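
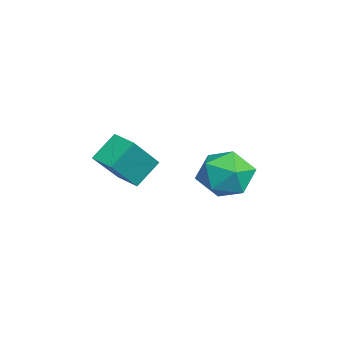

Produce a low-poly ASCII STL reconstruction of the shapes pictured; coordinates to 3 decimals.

solid 
facet normal -0.416 0.601 0.682
outer loop
vertex -1.565 -1.221 -0.938
vertex -0.851 -0.591 -1.058
vertex -2.585 -0.333 -2.342
endloop
endfacet
facet normal -0.744 -0.656 0.125
outer loop
vertex -2.049 -1.109 -3.222
vertex -1.565 -1.221 -0.938
vertex -2.585 -0.333 -2.342
endloop
endfacet
facet normal -0.416 0.601 0.682
outer loop
vertex -2.585 -0.333 -2.342
vertex -0.851 -0.591 -1.058
vertex -1.871 0.297 -2.462
endloop
endfacet
facet normal -0.523 0.456 -0.720
outer loop
vertex -1.871 0.297 -2.462
vertex -2.049 -1.109 -3.222
vertex -2.585 -0.333 -2.342
endloop
endfacet
facet normal 0.523 -0.456 0.720
outer loop
vertex -1.565 -1.221 -0.938
vertex -0.315 -1.367 -1.938
vertex -0.851 -0.591 -1.058
endloop
endfacet
facet normal -0.744 -0.656 0.125
outer loop
vertex -1.029 -1.997 -1.818
vertex -1.565 -1.221 -0.938
vertex -2.049 -1.109 -3.222
endloop
endfacet
facet normal 0.523 -0.456 0.720
outer loop
vertex -1.029 -1.997 -1.818
vertex -0.315 -1.367 -1.938
vertex -1.565 -1.221 -0.938
endloop
endfacet
facet normal 0.744 0.656 -0.125
outer loop
vertex -0.851 -0.591 -1.058
vertex -0.315 -1.367 -1.938
vertex -1.871 0.297 -2.462
endloop
endfacet
facet normal -0.523 0.456 -0.720
outer loop
vertex -1.335 -0.479 -3.342
vertex -2.049 -1.109 -3.222
vertex -1.871 0.297 -2.462
endloop
endfacet
facet normal 0.744 0.656 -0.125
outer loop
vertex -1.871 0.297 -2.462
vertex -0.315 -1.367 -1.938
vertex -1.335 -0.479 -3.342
endloop
endfacet
facet normal 0.416 -0.601 -0.682
outer loop
vertex -1.335 -0.479 -3.342
vertex -1.029 -1.997 -1.818
vertex -2.049 -1.109 -3.222
endloop
endfacet
facet normal 0.416 -0.601 -0.682
outer loop
vertex -0.315 -1.367 -1.938
vertex -1.029 -1.997 -1.818
vertex -1.335 -0.479 -3.342
endloop
endfacet
facet normal -0.856 0.388 -0.342
outer loop
vertex -4.201 3.478 -4.695
vertex -4.749 2.459 -4.48
vertex -4.705 3.29 -3.648
endloop
endfacet
facet normal -0.444 0.894 -0.053
outer loop
vertex -4.201 3.478 -4.695
vertex -4.705 3.29 -3.648
vertex -3.65 3.81 -3.709
endloop
endfacet
facet normal 0.178 0.898 -0.402
outer loop
vertex -4.201 3.478 -4.695
vertex -3.65 3.81 -3.709
vertex -3.042 3.3 -4.579
endloop
endfacet
facet normal 0.151 0.394 -0.906
outer loop
vertex -4.201 3.478 -4.695
vertex -3.042 3.3 -4.579
vertex -3.722 2.464 -5.056
endloop
endfacet
facet normal -0.488 0.079 -0.869
outer loop
vertex -4.201 3.478 -4.695
vertex -3.722 2.464 -5.056
vertex -4.749 2.459 -4.48
endloop
endfacet
facet normal -0.316 0.714 0.625
outer loop
vertex -3.65 3.81 -3.709
vertex -4.705 3.29 -3.648
vertex -3.858 2.996 -2.884
endloop
endfacet
facet normal -0.982 -0.105 0.157
outer loop
vertex -4.705 3.29 -3.648
vertex -4.749 2.459 -4.48
vertex -4.538 2.16 -3.361
endloop
endfacet
facet normal -0.387 -0.606 -0.695
outer loop
vertex -4.749 2.459 -4.48
vertex -3.722 2.464 -5.056
vertex -3.93 1.65 -4.231
endloop
endfacet
facet normal 0.648 -0.096 -0.755
outer loop
vertex -3.722 2.464 -5.056
vertex -3.042 3.3 -4.579
vertex -2.875 2.17 -4.292
endloop
endfacet
facet normal 0.692 0.719 0.062
outer loop
vertex -3.042 3.3 -4.579
vertex -3.65 3.81 -3.709
vertex -2.831 3.001 -3.46
endloop
endfacet
facet normal -0.151 -0.394 0.906
outer loop
vertex -3.379 1.982 -3.245
vertex -3.858 2.996 -2.884
vertex -4.538 2.16 -3.361
endloop
endfacet
facet normal -0.178 -0.898 0.402
outer loop
vertex -3.379 1.982 -3.245
vertex -4.538 2.16 -3.361
vertex -3.93 1.65 -4.231
endloop
endfacet
facet normal 0.444 -0.894 0.053
outer loop
vertex -3.379 1.982 -3.245
vertex -3.93 1.65 -4.231
vertex -2.875 2.17 -4.292
endloop
endfacet
facet normal 0.856 -0.388 0.342
outer loop
vertex -3.379 1.982 -3.245
vertex -2.875 2.17 -4.292
vertex -2.831 3.001 -3.46
endloop
endfacet
facet normal 0.488 -0.079 0.869
outer loop
vertex -3.379 1.982 -3.245
vertex -2.831 3.001 -3.46
vertex -3.858 2.996 -2.884
endloop
endfacet
facet normal -0.648 0.096 0.755
outer loop
vertex -4.538 2.16 -3.361
vertex -3.858 2.996 -2.884
vertex -4.705 3.29 -3.648
endloop
endfacet
facet normal -0.692 -0.719 -0.062
outer loop
vertex -3.93 1.65 -4.231
vertex -4.538 2.16 -3.361
vertex -4.749 2.459 -4.48
endloop
endfacet
facet normal 0.316 -0.714 -0.625
outer loop
vertex -2.875 2.17 -4.292
vertex -3.93 1.65 -4.231
vertex -3.722 2.464 -5.056
endloop
endfacet
facet normal 0.982 0.105 -0.157
outer loop
vertex -2.831 3.001 -3.46
vertex -2.875 2.17 -4.292
vertex -3.042 3.3 -4.579
endloop
endfacet
facet normal 0.387 0.606 0.695
outer loop
vertex -3.858 2.996 -2.884
vertex -2.831 3.001 -3.46
vertex -3.65 3.81 -3.709
endloop
endfacet

endsolid


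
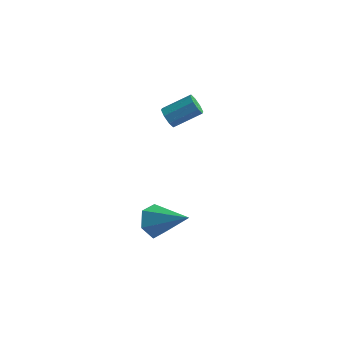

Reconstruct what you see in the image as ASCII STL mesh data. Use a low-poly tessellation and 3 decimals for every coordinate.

solid 
facet normal -0.818 0.156 -0.554
outer loop
vertex -1.622 -3.244 -2.717
vertex -2.143 -3.351 -1.978
vertex -1.834 -2.525 -2.201
endloop
endfacet
facet normal 0.775 0.503 -0.383
outer loop
vertex -1.622 -3.244 -2.717
vertex -1.834 -2.525 -2.201
vertex -0.377 -3.689 -0.782
endloop
endfacet
facet normal -0.817 0.156 -0.555
outer loop
vertex -1.834 -2.525 -2.201
vertex -2.143 -3.351 -1.978
vertex -2.355 -2.631 -1.463
endloop
endfacet
facet normal 0.339 0.868 0.364
outer loop
vertex -1.834 -2.525 -2.201
vertex -2.355 -2.631 -1.463
vertex -0.377 -3.689 -0.782
endloop
endfacet
facet normal -0.817 0.156 -0.554
outer loop
vertex -2.355 -2.631 -1.463
vertex -2.143 -3.351 -1.978
vertex -2.664 -3.458 -1.24
endloop
endfacet
facet normal -0.156 0.311 0.937
outer loop
vertex -2.355 -2.631 -1.463
vertex -2.664 -3.458 -1.24
vertex -0.377 -3.689 -0.782
endloop
endfacet
facet normal -0.817 0.156 -0.554
outer loop
vertex -2.664 -3.458 -1.24
vertex -2.143 -3.351 -1.978
vertex -2.452 -4.177 -1.755
endloop
endfacet
facet normal -0.214 -0.610 0.763
outer loop
vertex -2.664 -3.458 -1.24
vertex -2.452 -4.177 -1.755
vertex -0.377 -3.689 -0.782
endloop
endfacet
facet normal -0.818 0.157 -0.553
outer loop
vertex -2.452 -4.177 -1.755
vertex -2.143 -3.351 -1.978
vertex -1.932 -4.07 -2.494
endloop
endfacet
facet normal 0.222 -0.975 0.015
outer loop
vertex -2.452 -4.177 -1.755
vertex -1.932 -4.07 -2.494
vertex -0.377 -3.689 -0.782
endloop
endfacet
facet normal -0.818 0.157 -0.554
outer loop
vertex -1.932 -4.07 -2.494
vertex -2.143 -3.351 -1.978
vertex -1.622 -3.244 -2.717
endloop
endfacet
facet normal 0.716 -0.419 -0.557
outer loop
vertex -1.932 -4.07 -2.494
vertex -1.622 -3.244 -2.717
vertex -0.377 -3.689 -0.782
endloop
endfacet
facet normal -0.752 -0.463 -0.470
outer loop
vertex -1.916 -1.087 3.1
vertex -2.218 -1.1 3.596
vertex -2.171 -0.728 3.154
endloop
endfacet
facet normal 0.324 0.361 -0.874
outer loop
vertex -1.916 -1.087 3.1
vertex -2.171 -0.728 3.154
vertex -0.781 -0.388 3.809
endloop
endfacet
facet normal 0.325 0.359 -0.875
outer loop
vertex -0.781 -0.388 3.809
vertex -2.171 -0.728 3.154
vertex -1.036 -0.028 3.862
endloop
endfacet
facet normal 0.752 0.464 0.469
outer loop
vertex -0.781 -0.388 3.809
vertex -1.036 -0.028 3.862
vertex -1.082 -0.4 4.304
endloop
endfacet
facet normal -0.752 -0.463 -0.469
outer loop
vertex -2.171 -0.728 3.154
vertex -2.218 -1.1 3.596
vertex -2.453 -0.586 3.466
endloop
endfacet
facet normal -0.176 0.826 -0.535
outer loop
vertex -2.171 -0.728 3.154
vertex -2.453 -0.586 3.466
vertex -1.036 -0.028 3.862
endloop
endfacet
facet normal -0.176 0.826 -0.535
outer loop
vertex -1.036 -0.028 3.862
vertex -2.453 -0.586 3.466
vertex -1.318 0.114 4.174
endloop
endfacet
facet normal 0.752 0.464 0.469
outer loop
vertex -1.036 -0.028 3.862
vertex -1.318 0.114 4.174
vertex -1.082 -0.4 4.304
endloop
endfacet
facet normal -0.752 -0.463 -0.469
outer loop
vertex -2.453 -0.586 3.466
vertex -2.218 -1.1 3.596
vertex -2.597 -0.745 3.854
endloop
endfacet
facet normal -0.574 0.810 0.119
outer loop
vertex -2.453 -0.586 3.466
vertex -2.597 -0.745 3.854
vertex -1.318 0.114 4.174
endloop
endfacet
facet normal -0.574 0.810 0.121
outer loop
vertex -1.318 0.114 4.174
vertex -2.597 -0.745 3.854
vertex -1.462 -0.046 4.563
endloop
endfacet
facet normal 0.752 0.464 0.469
outer loop
vertex -1.318 0.114 4.174
vertex -1.462 -0.046 4.563
vertex -1.082 -0.4 4.304
endloop
endfacet
facet normal -0.752 -0.463 -0.469
outer loop
vertex -2.597 -0.745 3.854
vertex -2.218 -1.1 3.596
vertex -2.519 -1.112 4.091
endloop
endfacet
facet normal -0.636 0.319 0.703
outer loop
vertex -2.597 -0.745 3.854
vertex -2.519 -1.112 4.091
vertex -1.462 -0.046 4.563
endloop
endfacet
facet normal -0.636 0.319 0.703
outer loop
vertex -1.462 -0.046 4.563
vertex -2.519 -1.112 4.091
vertex -1.384 -0.413 4.8
endloop
endfacet
facet normal 0.752 0.463 0.470
outer loop
vertex -1.462 -0.046 4.563
vertex -1.384 -0.413 4.8
vertex -1.082 -0.4 4.304
endloop
endfacet
facet normal -0.752 -0.464 -0.469
outer loop
vertex -2.519 -1.112 4.091
vertex -2.218 -1.1 3.596
vertex -2.264 -1.472 4.038
endloop
endfacet
facet normal -0.325 -0.359 0.875
outer loop
vertex -2.519 -1.112 4.091
vertex -2.264 -1.472 4.038
vertex -1.384 -0.413 4.8
endloop
endfacet
facet normal -0.323 -0.361 0.875
outer loop
vertex -1.384 -0.413 4.8
vertex -2.264 -1.472 4.038
vertex -1.129 -0.772 4.746
endloop
endfacet
facet normal 0.752 0.463 0.470
outer loop
vertex -1.384 -0.413 4.8
vertex -1.129 -0.772 4.746
vertex -1.082 -0.4 4.304
endloop
endfacet
facet normal -0.752 -0.464 -0.469
outer loop
vertex -2.264 -1.472 4.038
vertex -2.218 -1.1 3.596
vertex -1.982 -1.614 3.726
endloop
endfacet
facet normal 0.176 -0.826 0.535
outer loop
vertex -2.264 -1.472 4.038
vertex -1.982 -1.614 3.726
vertex -1.129 -0.772 4.746
endloop
endfacet
facet normal 0.176 -0.826 0.535
outer loop
vertex -1.129 -0.772 4.746
vertex -1.982 -1.614 3.726
vertex -0.847 -0.914 4.434
endloop
endfacet
facet normal 0.752 0.463 0.469
outer loop
vertex -1.129 -0.772 4.746
vertex -0.847 -0.914 4.434
vertex -1.082 -0.4 4.304
endloop
endfacet
facet normal -0.752 -0.464 -0.469
outer loop
vertex -1.982 -1.614 3.726
vertex -2.218 -1.1 3.596
vertex -1.838 -1.454 3.337
endloop
endfacet
facet normal 0.574 -0.810 -0.120
outer loop
vertex -1.982 -1.614 3.726
vertex -1.838 -1.454 3.337
vertex -0.847 -0.914 4.434
endloop
endfacet
facet normal 0.574 -0.810 -0.119
outer loop
vertex -0.847 -0.914 4.434
vertex -1.838 -1.454 3.337
vertex -0.703 -0.755 4.046
endloop
endfacet
facet normal 0.752 0.463 0.469
outer loop
vertex -0.847 -0.914 4.434
vertex -0.703 -0.755 4.046
vertex -1.082 -0.4 4.304
endloop
endfacet
facet normal -0.752 -0.463 -0.470
outer loop
vertex -1.838 -1.454 3.337
vertex -2.218 -1.1 3.596
vertex -1.916 -1.087 3.1
endloop
endfacet
facet normal 0.636 -0.319 -0.703
outer loop
vertex -1.838 -1.454 3.337
vertex -1.916 -1.087 3.1
vertex -0.703 -0.755 4.046
endloop
endfacet
facet normal 0.636 -0.319 -0.703
outer loop
vertex -0.703 -0.755 4.046
vertex -1.916 -1.087 3.1
vertex -0.781 -0.388 3.809
endloop
endfacet
facet normal 0.752 0.463 0.469
outer loop
vertex -0.703 -0.755 4.046
vertex -0.781 -0.388 3.809
vertex -1.082 -0.4 4.304
endloop
endfacet

endsolid


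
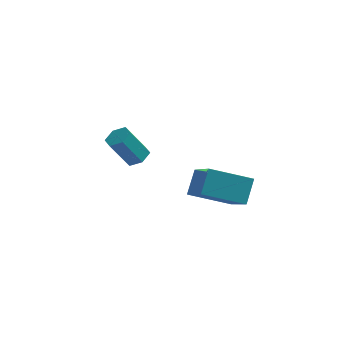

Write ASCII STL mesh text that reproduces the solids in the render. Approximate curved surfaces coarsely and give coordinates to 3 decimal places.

solid 
facet normal 0.491 0.162 -0.856
outer loop
vertex -1.881 0.677 -2.892
vertex -2.342 0.689 -3.154
vertex -2.139 1.136 -2.953
endloop
endfacet
facet normal 0.723 0.473 0.504
outer loop
vertex -1.881 0.677 -2.892
vertex -2.139 1.136 -2.953
vertex -2.538 0.459 -1.745
endloop
endfacet
facet normal 0.723 0.473 0.504
outer loop
vertex -2.538 0.459 -1.745
vertex -2.139 1.136 -2.953
vertex -2.796 0.917 -1.805
endloop
endfacet
facet normal -0.490 -0.164 0.856
outer loop
vertex -2.538 0.459 -1.745
vertex -2.796 0.917 -1.805
vertex -2.998 0.471 -2.006
endloop
endfacet
facet normal 0.489 0.163 -0.857
outer loop
vertex -2.139 1.136 -2.953
vertex -2.342 0.689 -3.154
vertex -2.6 1.148 -3.214
endloop
endfacet
facet normal -0.061 0.986 0.153
outer loop
vertex -2.139 1.136 -2.953
vertex -2.6 1.148 -3.214
vertex -2.796 0.917 -1.805
endloop
endfacet
facet normal -0.061 0.986 0.153
outer loop
vertex -2.796 0.917 -1.805
vertex -2.6 1.148 -3.214
vertex -3.257 0.929 -2.067
endloop
endfacet
facet normal -0.491 -0.163 0.856
outer loop
vertex -2.796 0.917 -1.805
vertex -3.257 0.929 -2.067
vertex -2.998 0.471 -2.006
endloop
endfacet
facet normal 0.490 0.164 -0.856
outer loop
vertex -2.6 1.148 -3.214
vertex -2.342 0.689 -3.154
vertex -2.802 0.701 -3.415
endloop
endfacet
facet normal -0.784 0.512 -0.351
outer loop
vertex -2.6 1.148 -3.214
vertex -2.802 0.701 -3.415
vertex -3.257 0.929 -2.067
endloop
endfacet
facet normal -0.783 0.513 -0.351
outer loop
vertex -3.257 0.929 -2.067
vertex -2.802 0.701 -3.415
vertex -3.459 0.483 -2.268
endloop
endfacet
facet normal -0.491 -0.163 0.856
outer loop
vertex -3.257 0.929 -2.067
vertex -3.459 0.483 -2.268
vertex -2.998 0.471 -2.006
endloop
endfacet
facet normal 0.490 0.164 -0.856
outer loop
vertex -2.802 0.701 -3.415
vertex -2.342 0.689 -3.154
vertex -2.544 0.243 -3.355
endloop
endfacet
facet normal -0.723 -0.473 -0.504
outer loop
vertex -2.802 0.701 -3.415
vertex -2.544 0.243 -3.355
vertex -3.459 0.483 -2.268
endloop
endfacet
facet normal -0.723 -0.473 -0.504
outer loop
vertex -3.459 0.483 -2.268
vertex -2.544 0.243 -3.355
vertex -3.201 0.024 -2.207
endloop
endfacet
facet normal -0.491 -0.162 0.856
outer loop
vertex -3.459 0.483 -2.268
vertex -3.201 0.024 -2.207
vertex -2.998 0.471 -2.006
endloop
endfacet
facet normal 0.491 0.163 -0.856
outer loop
vertex -2.544 0.243 -3.355
vertex -2.342 0.689 -3.154
vertex -2.083 0.231 -3.093
endloop
endfacet
facet normal 0.061 -0.986 -0.153
outer loop
vertex -2.544 0.243 -3.355
vertex -2.083 0.231 -3.093
vertex -3.201 0.024 -2.207
endloop
endfacet
facet normal 0.061 -0.986 -0.153
outer loop
vertex -3.201 0.024 -2.207
vertex -2.083 0.231 -3.093
vertex -2.74 0.012 -1.946
endloop
endfacet
facet normal -0.489 -0.163 0.857
outer loop
vertex -3.201 0.024 -2.207
vertex -2.74 0.012 -1.946
vertex -2.998 0.471 -2.006
endloop
endfacet
facet normal 0.491 0.163 -0.856
outer loop
vertex -2.083 0.231 -3.093
vertex -2.342 0.689 -3.154
vertex -1.881 0.677 -2.892
endloop
endfacet
facet normal 0.783 -0.513 0.351
outer loop
vertex -2.083 0.231 -3.093
vertex -1.881 0.677 -2.892
vertex -2.74 0.012 -1.946
endloop
endfacet
facet normal 0.784 -0.512 0.352
outer loop
vertex -2.74 0.012 -1.946
vertex -1.881 0.677 -2.892
vertex -2.538 0.459 -1.745
endloop
endfacet
facet normal -0.490 -0.164 0.856
outer loop
vertex -2.74 0.012 -1.946
vertex -2.538 0.459 -1.745
vertex -2.998 0.471 -2.006
endloop
endfacet
facet normal -0.937 -0.138 0.319
outer loop
vertex 0.609 -4.072 -1.114
vertex 0.761 -3.368 -0.363
vertex -0.083 -2.488 -2.459
endloop
endfacet
facet normal -0.146 -0.677 -0.722
outer loop
vertex 1.379 -2.272 -2.957
vertex 0.609 -4.072 -1.114
vertex -0.083 -2.488 -2.459
endloop
endfacet
facet normal -0.937 -0.139 0.319
outer loop
vertex -0.083 -2.488 -2.459
vertex 0.761 -3.368 -0.363
vertex 0.068 -1.785 -1.708
endloop
endfacet
facet normal -0.316 0.724 -0.614
outer loop
vertex 0.068 -1.785 -1.708
vertex 1.379 -2.272 -2.957
vertex -0.083 -2.488 -2.459
endloop
endfacet
facet normal 0.316 -0.723 0.614
outer loop
vertex 0.609 -4.072 -1.114
vertex 2.223 -3.152 -0.861
vertex 0.761 -3.368 -0.363
endloop
endfacet
facet normal -0.145 -0.677 -0.722
outer loop
vertex 2.072 -3.855 -1.612
vertex 0.609 -4.072 -1.114
vertex 1.379 -2.272 -2.957
endloop
endfacet
facet normal 0.316 -0.723 0.614
outer loop
vertex 2.072 -3.855 -1.612
vertex 2.223 -3.152 -0.861
vertex 0.609 -4.072 -1.114
endloop
endfacet
facet normal 0.146 0.677 0.722
outer loop
vertex 0.761 -3.368 -0.363
vertex 2.223 -3.152 -0.861
vertex 0.068 -1.785 -1.708
endloop
endfacet
facet normal -0.316 0.723 -0.614
outer loop
vertex 1.531 -1.568 -2.206
vertex 1.379 -2.272 -2.957
vertex 0.068 -1.785 -1.708
endloop
endfacet
facet normal 0.145 0.677 0.722
outer loop
vertex 0.068 -1.785 -1.708
vertex 2.223 -3.152 -0.861
vertex 1.531 -1.568 -2.206
endloop
endfacet
facet normal 0.937 0.139 -0.320
outer loop
vertex 1.531 -1.568 -2.206
vertex 2.072 -3.855 -1.612
vertex 1.379 -2.272 -2.957
endloop
endfacet
facet normal 0.938 0.139 -0.319
outer loop
vertex 2.223 -3.152 -0.861
vertex 2.072 -3.855 -1.612
vertex 1.531 -1.568 -2.206
endloop
endfacet

endsolid


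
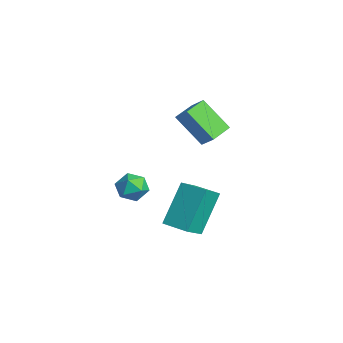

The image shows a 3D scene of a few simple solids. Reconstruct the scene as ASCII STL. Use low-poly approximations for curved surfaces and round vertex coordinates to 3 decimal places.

solid 
facet normal -0.519 0.840 0.157
outer loop
vertex 2.127 4.095 3.276
vertex 2.973 4.845 2.061
vertex 1.557 3.846 2.726
endloop
endfacet
facet normal -0.509 -0.452 0.732
outer loop
vertex 2.107 2.955 2.559
vertex 2.127 4.095 3.276
vertex 1.557 3.846 2.726
endloop
endfacet
facet normal -0.519 0.840 0.157
outer loop
vertex 1.557 3.846 2.726
vertex 2.973 4.845 2.061
vertex 2.404 4.596 1.511
endloop
endfacet
facet normal -0.686 -0.299 -0.663
outer loop
vertex 2.404 4.596 1.511
vertex 2.107 2.955 2.559
vertex 1.557 3.846 2.726
endloop
endfacet
facet normal 0.686 0.299 0.663
outer loop
vertex 2.127 4.095 3.276
vertex 3.523 3.954 1.894
vertex 2.973 4.845 2.061
endloop
endfacet
facet normal -0.510 -0.452 0.732
outer loop
vertex 2.676 3.204 3.109
vertex 2.127 4.095 3.276
vertex 2.107 2.955 2.559
endloop
endfacet
facet normal 0.686 0.299 0.663
outer loop
vertex 2.676 3.204 3.109
vertex 3.523 3.954 1.894
vertex 2.127 4.095 3.276
endloop
endfacet
facet normal 0.510 0.452 -0.732
outer loop
vertex 2.973 4.845 2.061
vertex 3.523 3.954 1.894
vertex 2.404 4.596 1.511
endloop
endfacet
facet normal -0.687 -0.299 -0.663
outer loop
vertex 2.953 3.705 1.344
vertex 2.107 2.955 2.559
vertex 2.404 4.596 1.511
endloop
endfacet
facet normal 0.510 0.451 -0.733
outer loop
vertex 2.404 4.596 1.511
vertex 3.523 3.954 1.894
vertex 2.953 3.705 1.344
endloop
endfacet
facet normal 0.519 -0.840 -0.157
outer loop
vertex 2.953 3.705 1.344
vertex 2.676 3.204 3.109
vertex 2.107 2.955 2.559
endloop
endfacet
facet normal 0.519 -0.840 -0.157
outer loop
vertex 3.523 3.954 1.894
vertex 2.676 3.204 3.109
vertex 2.953 3.705 1.344
endloop
endfacet
facet normal -0.825 0.370 -0.427
outer loop
vertex 1.191 1.671 -2.024
vertex 0.775 1.264 -1.573
vertex 0.977 1.943 -1.375
endloop
endfacet
facet normal -0.291 0.844 -0.450
outer loop
vertex 1.191 1.671 -2.024
vertex 0.977 1.943 -1.375
vertex 1.665 2.054 -1.612
endloop
endfacet
facet normal 0.253 0.546 -0.799
outer loop
vertex 1.191 1.671 -2.024
vertex 1.665 2.054 -1.612
vertex 1.888 1.444 -1.958
endloop
endfacet
facet normal 0.057 -0.114 -0.992
outer loop
vertex 1.191 1.671 -2.024
vertex 1.888 1.444 -1.958
vertex 1.338 0.955 -1.933
endloop
endfacet
facet normal -0.609 -0.222 -0.762
outer loop
vertex 1.191 1.671 -2.024
vertex 1.338 0.955 -1.933
vertex 0.775 1.264 -1.573
endloop
endfacet
facet normal -0.081 0.972 0.219
outer loop
vertex 1.665 2.054 -1.612
vertex 0.977 1.943 -1.375
vertex 1.542 1.885 -0.907
endloop
endfacet
facet normal -0.944 0.206 0.257
outer loop
vertex 0.977 1.943 -1.375
vertex 0.775 1.264 -1.573
vertex 0.992 1.396 -0.882
endloop
endfacet
facet normal -0.595 -0.752 -0.284
outer loop
vertex 0.775 1.264 -1.573
vertex 1.338 0.955 -1.933
vertex 1.215 0.786 -1.228
endloop
endfacet
facet normal 0.484 -0.578 -0.656
outer loop
vertex 1.338 0.955 -1.933
vertex 1.888 1.444 -1.958
vertex 1.903 0.897 -1.465
endloop
endfacet
facet normal 0.801 0.489 -0.345
outer loop
vertex 1.888 1.444 -1.958
vertex 1.665 2.054 -1.612
vertex 2.105 1.576 -1.267
endloop
endfacet
facet normal -0.057 0.114 0.992
outer loop
vertex 1.689 1.169 -0.816
vertex 1.542 1.885 -0.907
vertex 0.992 1.396 -0.882
endloop
endfacet
facet normal -0.253 -0.546 0.799
outer loop
vertex 1.689 1.169 -0.816
vertex 0.992 1.396 -0.882
vertex 1.215 0.786 -1.228
endloop
endfacet
facet normal 0.291 -0.844 0.450
outer loop
vertex 1.689 1.169 -0.816
vertex 1.215 0.786 -1.228
vertex 1.903 0.897 -1.465
endloop
endfacet
facet normal 0.825 -0.370 0.427
outer loop
vertex 1.689 1.169 -0.816
vertex 1.903 0.897 -1.465
vertex 2.105 1.576 -1.267
endloop
endfacet
facet normal 0.609 0.222 0.762
outer loop
vertex 1.689 1.169 -0.816
vertex 2.105 1.576 -1.267
vertex 1.542 1.885 -0.907
endloop
endfacet
facet normal -0.484 0.578 0.656
outer loop
vertex 0.992 1.396 -0.882
vertex 1.542 1.885 -0.907
vertex 0.977 1.943 -1.375
endloop
endfacet
facet normal -0.801 -0.489 0.345
outer loop
vertex 1.215 0.786 -1.228
vertex 0.992 1.396 -0.882
vertex 0.775 1.264 -1.573
endloop
endfacet
facet normal 0.081 -0.972 -0.219
outer loop
vertex 1.903 0.897 -1.465
vertex 1.215 0.786 -1.228
vertex 1.338 0.955 -1.933
endloop
endfacet
facet normal 0.944 -0.206 -0.257
outer loop
vertex 2.105 1.576 -1.267
vertex 1.903 0.897 -1.465
vertex 1.888 1.444 -1.958
endloop
endfacet
facet normal 0.595 0.752 0.284
outer loop
vertex 1.542 1.885 -0.907
vertex 2.105 1.576 -1.267
vertex 1.665 2.054 -1.612
endloop
endfacet
facet normal -0.462 0.671 -0.580
outer loop
vertex 2.194 3.766 -1.435
vertex 3.141 4.401 -1.455
vertex 2.835 2.757 -3.112
endloop
endfacet
facet normal -0.830 -0.557 0.018
outer loop
vertex 3.399 1.939 -2.405
vertex 2.194 3.766 -1.435
vertex 2.835 2.757 -3.112
endloop
endfacet
facet normal -0.463 0.671 -0.580
outer loop
vertex 2.835 2.757 -3.112
vertex 3.141 4.401 -1.455
vertex 3.782 3.392 -3.133
endloop
endfacet
facet normal 0.310 -0.490 -0.815
outer loop
vertex 3.782 3.392 -3.133
vertex 3.399 1.939 -2.405
vertex 2.835 2.757 -3.112
endloop
endfacet
facet normal -0.311 0.490 0.815
outer loop
vertex 2.194 3.766 -1.435
vertex 3.705 3.583 -0.748
vertex 3.141 4.401 -1.455
endloop
endfacet
facet normal -0.830 -0.557 0.018
outer loop
vertex 2.758 2.948 -0.727
vertex 2.194 3.766 -1.435
vertex 3.399 1.939 -2.405
endloop
endfacet
facet normal -0.311 0.490 0.814
outer loop
vertex 2.758 2.948 -0.727
vertex 3.705 3.583 -0.748
vertex 2.194 3.766 -1.435
endloop
endfacet
facet normal 0.830 0.557 -0.018
outer loop
vertex 3.141 4.401 -1.455
vertex 3.705 3.583 -0.748
vertex 3.782 3.392 -3.133
endloop
endfacet
facet normal 0.311 -0.490 -0.814
outer loop
vertex 4.346 2.574 -2.425
vertex 3.399 1.939 -2.405
vertex 3.782 3.392 -3.133
endloop
endfacet
facet normal 0.830 0.557 -0.018
outer loop
vertex 3.782 3.392 -3.133
vertex 3.705 3.583 -0.748
vertex 4.346 2.574 -2.425
endloop
endfacet
facet normal 0.462 -0.671 0.580
outer loop
vertex 4.346 2.574 -2.425
vertex 2.758 2.948 -0.727
vertex 3.399 1.939 -2.405
endloop
endfacet
facet normal 0.462 -0.670 0.580
outer loop
vertex 3.705 3.583 -0.748
vertex 2.758 2.948 -0.727
vertex 4.346 2.574 -2.425
endloop
endfacet

endsolid


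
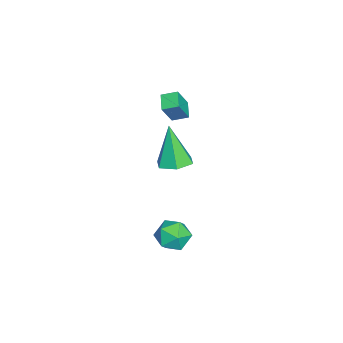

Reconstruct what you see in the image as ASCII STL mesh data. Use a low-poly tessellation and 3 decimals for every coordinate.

solid 
facet normal 0.232 0.170 -0.958
outer loop
vertex 4.169 2.622 2.254
vertex 3.353 2.395 2.016
vertex 3.537 3.233 2.209
endloop
endfacet
facet normal 0.543 0.604 0.583
outer loop
vertex 4.169 2.622 2.254
vertex 3.537 3.233 2.209
vertex 2.847 2.025 4.104
endloop
endfacet
facet normal 0.232 0.170 -0.958
outer loop
vertex 3.537 3.233 2.209
vertex 3.353 2.395 2.016
vertex 2.721 3.006 1.971
endloop
endfacet
facet normal -0.353 0.842 0.408
outer loop
vertex 3.537 3.233 2.209
vertex 2.721 3.006 1.971
vertex 2.847 2.025 4.104
endloop
endfacet
facet normal 0.232 0.169 -0.958
outer loop
vertex 2.721 3.006 1.971
vertex 3.353 2.395 2.016
vertex 2.537 2.167 1.778
endloop
endfacet
facet normal -0.973 0.181 0.141
outer loop
vertex 2.721 3.006 1.971
vertex 2.537 2.167 1.778
vertex 2.847 2.025 4.104
endloop
endfacet
facet normal 0.232 0.169 -0.958
outer loop
vertex 2.537 2.167 1.778
vertex 3.353 2.395 2.016
vertex 3.169 1.556 1.823
endloop
endfacet
facet normal -0.696 -0.716 0.049
outer loop
vertex 2.537 2.167 1.778
vertex 3.169 1.556 1.823
vertex 2.847 2.025 4.104
endloop
endfacet
facet normal 0.232 0.169 -0.958
outer loop
vertex 3.169 1.556 1.823
vertex 3.353 2.395 2.016
vertex 3.985 1.784 2.061
endloop
endfacet
facet normal 0.201 -0.954 0.224
outer loop
vertex 3.169 1.556 1.823
vertex 3.985 1.784 2.061
vertex 2.847 2.025 4.104
endloop
endfacet
facet normal 0.232 0.170 -0.958
outer loop
vertex 3.985 1.784 2.061
vertex 3.353 2.395 2.016
vertex 4.169 2.622 2.254
endloop
endfacet
facet normal 0.820 -0.293 0.491
outer loop
vertex 3.985 1.784 2.061
vertex 4.169 2.622 2.254
vertex 2.847 2.025 4.104
endloop
endfacet
facet normal -0.895 -0.210 0.393
outer loop
vertex -0.711 1.001 3.409
vertex -0.774 1.791 3.688
vertex -1.317 1.37 2.226
endloop
endfacet
facet normal 0.074 -0.941 -0.331
outer loop
vertex -0.466 1.569 1.852
vertex -0.711 1.001 3.409
vertex -1.317 1.37 2.226
endloop
endfacet
facet normal -0.895 -0.210 0.393
outer loop
vertex -1.317 1.37 2.226
vertex -0.774 1.791 3.688
vertex -1.38 2.16 2.504
endloop
endfacet
facet normal -0.439 0.267 -0.858
outer loop
vertex -1.38 2.16 2.504
vertex -0.466 1.569 1.852
vertex -1.317 1.37 2.226
endloop
endfacet
facet normal 0.439 -0.268 0.857
outer loop
vertex -0.711 1.001 3.409
vertex 0.077 1.99 3.314
vertex -0.774 1.791 3.688
endloop
endfacet
facet normal 0.075 -0.941 -0.331
outer loop
vertex 0.14 1.2 3.036
vertex -0.711 1.001 3.409
vertex -0.466 1.569 1.852
endloop
endfacet
facet normal 0.439 -0.267 0.858
outer loop
vertex 0.14 1.2 3.036
vertex 0.077 1.99 3.314
vertex -0.711 1.001 3.409
endloop
endfacet
facet normal -0.074 0.941 0.331
outer loop
vertex -0.774 1.791 3.688
vertex 0.077 1.99 3.314
vertex -1.38 2.16 2.504
endloop
endfacet
facet normal -0.439 0.268 -0.858
outer loop
vertex -0.529 2.359 2.131
vertex -0.466 1.569 1.852
vertex -1.38 2.16 2.504
endloop
endfacet
facet normal -0.075 0.940 0.332
outer loop
vertex -1.38 2.16 2.504
vertex 0.077 1.99 3.314
vertex -0.529 2.359 2.131
endloop
endfacet
facet normal 0.895 0.210 -0.393
outer loop
vertex -0.529 2.359 2.131
vertex 0.14 1.2 3.036
vertex -0.466 1.569 1.852
endloop
endfacet
facet normal 0.895 0.210 -0.393
outer loop
vertex 0.077 1.99 3.314
vertex 0.14 1.2 3.036
vertex -0.529 2.359 2.131
endloop
endfacet
facet normal -0.857 0.243 -0.454
outer loop
vertex 3.521 2.874 -3.391
vertex 3.163 2.028 -3.167
vertex 3.056 2.758 -2.575
endloop
endfacet
facet normal -0.537 0.822 -0.189
outer loop
vertex 3.521 2.874 -3.391
vertex 3.056 2.758 -2.575
vertex 3.851 3.272 -2.598
endloop
endfacet
facet normal 0.112 0.869 -0.483
outer loop
vertex 3.521 2.874 -3.391
vertex 3.851 3.272 -2.598
vertex 4.448 2.858 -3.205
endloop
endfacet
facet normal 0.192 0.318 -0.929
outer loop
vertex 3.521 2.874 -3.391
vertex 4.448 2.858 -3.205
vertex 4.023 2.089 -3.556
endloop
endfacet
facet normal -0.407 -0.069 -0.911
outer loop
vertex 3.521 2.874 -3.391
vertex 4.023 2.089 -3.556
vertex 3.163 2.028 -3.167
endloop
endfacet
facet normal -0.455 0.727 0.514
outer loop
vertex 3.851 3.272 -2.598
vertex 3.056 2.758 -2.575
vertex 3.697 2.671 -1.884
endloop
endfacet
facet normal -0.974 -0.212 0.085
outer loop
vertex 3.056 2.758 -2.575
vertex 3.163 2.028 -3.167
vertex 3.272 1.902 -2.235
endloop
endfacet
facet normal -0.245 -0.715 -0.655
outer loop
vertex 3.163 2.028 -3.167
vertex 4.023 2.089 -3.556
vertex 3.869 1.488 -2.842
endloop
endfacet
facet normal 0.725 -0.089 -0.683
outer loop
vertex 4.023 2.089 -3.556
vertex 4.448 2.858 -3.205
vertex 4.664 2.002 -2.865
endloop
endfacet
facet normal 0.596 0.802 0.039
outer loop
vertex 4.448 2.858 -3.205
vertex 3.851 3.272 -2.598
vertex 4.557 2.732 -2.273
endloop
endfacet
facet normal -0.192 -0.318 0.929
outer loop
vertex 4.199 1.886 -2.049
vertex 3.697 2.671 -1.884
vertex 3.272 1.902 -2.235
endloop
endfacet
facet normal -0.112 -0.869 0.483
outer loop
vertex 4.199 1.886 -2.049
vertex 3.272 1.902 -2.235
vertex 3.869 1.488 -2.842
endloop
endfacet
facet normal 0.537 -0.822 0.189
outer loop
vertex 4.199 1.886 -2.049
vertex 3.869 1.488 -2.842
vertex 4.664 2.002 -2.865
endloop
endfacet
facet normal 0.857 -0.243 0.454
outer loop
vertex 4.199 1.886 -2.049
vertex 4.664 2.002 -2.865
vertex 4.557 2.732 -2.273
endloop
endfacet
facet normal 0.407 0.069 0.911
outer loop
vertex 4.199 1.886 -2.049
vertex 4.557 2.732 -2.273
vertex 3.697 2.671 -1.884
endloop
endfacet
facet normal -0.725 0.089 0.683
outer loop
vertex 3.272 1.902 -2.235
vertex 3.697 2.671 -1.884
vertex 3.056 2.758 -2.575
endloop
endfacet
facet normal -0.596 -0.802 -0.039
outer loop
vertex 3.869 1.488 -2.842
vertex 3.272 1.902 -2.235
vertex 3.163 2.028 -3.167
endloop
endfacet
facet normal 0.455 -0.727 -0.514
outer loop
vertex 4.664 2.002 -2.865
vertex 3.869 1.488 -2.842
vertex 4.023 2.089 -3.556
endloop
endfacet
facet normal 0.974 0.212 -0.085
outer loop
vertex 4.557 2.732 -2.273
vertex 4.664 2.002 -2.865
vertex 4.448 2.858 -3.205
endloop
endfacet
facet normal 0.245 0.715 0.655
outer loop
vertex 3.697 2.671 -1.884
vertex 4.557 2.732 -2.273
vertex 3.851 3.272 -2.598
endloop
endfacet

endsolid


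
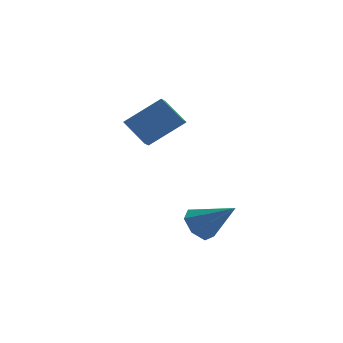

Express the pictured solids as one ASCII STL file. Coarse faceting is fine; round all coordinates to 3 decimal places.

solid 
facet normal -0.642 0.471 -0.605
outer loop
vertex 1.682 -2.303 -2.991
vertex 1.001 -2.92 -2.748
vertex 1.223 -2.092 -2.339
endloop
endfacet
facet normal 0.732 0.602 0.320
outer loop
vertex 1.682 -2.303 -2.991
vertex 1.223 -2.092 -2.339
vertex 2.339 -3.9 -1.492
endloop
endfacet
facet normal -0.643 0.471 -0.604
outer loop
vertex 1.223 -2.092 -2.339
vertex 1.001 -2.92 -2.748
vertex 0.598 -2.505 -1.995
endloop
endfacet
facet normal 0.147 0.492 0.858
outer loop
vertex 1.223 -2.092 -2.339
vertex 0.598 -2.505 -1.995
vertex 2.339 -3.9 -1.492
endloop
endfacet
facet normal -0.642 0.472 -0.604
outer loop
vertex 0.598 -2.505 -1.995
vertex 1.001 -2.92 -2.748
vertex 0.276 -3.23 -2.219
endloop
endfacet
facet normal -0.365 -0.123 0.923
outer loop
vertex 0.598 -2.505 -1.995
vertex 0.276 -3.23 -2.219
vertex 2.339 -3.9 -1.492
endloop
endfacet
facet normal -0.642 0.471 -0.605
outer loop
vertex 0.276 -3.23 -2.219
vertex 1.001 -2.92 -2.748
vertex 0.501 -3.722 -2.841
endloop
endfacet
facet normal -0.418 -0.780 0.466
outer loop
vertex 0.276 -3.23 -2.219
vertex 0.501 -3.722 -2.841
vertex 2.339 -3.9 -1.492
endloop
endfacet
facet normal -0.643 0.471 -0.604
outer loop
vertex 0.501 -3.722 -2.841
vertex 1.001 -2.92 -2.748
vertex 1.102 -3.61 -3.394
endloop
endfacet
facet normal 0.028 -0.985 -0.169
outer loop
vertex 0.501 -3.722 -2.841
vertex 1.102 -3.61 -3.394
vertex 2.339 -3.9 -1.492
endloop
endfacet
facet normal -0.642 0.472 -0.604
outer loop
vertex 1.102 -3.61 -3.394
vertex 1.001 -2.92 -2.748
vertex 1.628 -2.978 -3.46
endloop
endfacet
facet normal 0.637 -0.583 -0.504
outer loop
vertex 1.102 -3.61 -3.394
vertex 1.628 -2.978 -3.46
vertex 2.339 -3.9 -1.492
endloop
endfacet
facet normal -0.643 0.471 -0.604
outer loop
vertex 1.628 -2.978 -3.46
vertex 1.001 -2.92 -2.748
vertex 1.682 -2.303 -2.991
endloop
endfacet
facet normal 0.950 0.123 -0.286
outer loop
vertex 1.628 -2.978 -3.46
vertex 1.682 -2.303 -2.991
vertex 2.339 -3.9 -1.492
endloop
endfacet
facet normal -0.789 0.027 -0.614
outer loop
vertex -0.513 1.811 0.519
vertex -1.307 2.743 1.58
vertex -0.213 2.474 0.162
endloop
endfacet
facet normal 0.491 -0.575 -0.655
outer loop
vertex 1.507 2.417 1.5
vertex -0.513 1.811 0.519
vertex -0.213 2.474 0.162
endloop
endfacet
facet normal -0.789 0.027 -0.614
outer loop
vertex -0.213 2.474 0.162
vertex -1.307 2.743 1.58
vertex -1.007 3.405 1.223
endloop
endfacet
facet normal 0.370 0.818 -0.441
outer loop
vertex -1.007 3.405 1.223
vertex 1.507 2.417 1.5
vertex -0.213 2.474 0.162
endloop
endfacet
facet normal -0.370 -0.818 0.441
outer loop
vertex -0.513 1.811 0.519
vertex 0.413 2.686 2.918
vertex -1.307 2.743 1.58
endloop
endfacet
facet normal 0.490 -0.575 -0.655
outer loop
vertex 1.207 1.755 1.857
vertex -0.513 1.811 0.519
vertex 1.507 2.417 1.5
endloop
endfacet
facet normal -0.370 -0.818 0.441
outer loop
vertex 1.207 1.755 1.857
vertex 0.413 2.686 2.918
vertex -0.513 1.811 0.519
endloop
endfacet
facet normal -0.490 0.575 0.655
outer loop
vertex -1.307 2.743 1.58
vertex 0.413 2.686 2.918
vertex -1.007 3.405 1.223
endloop
endfacet
facet normal 0.370 0.818 -0.441
outer loop
vertex 0.713 3.349 2.561
vertex 1.507 2.417 1.5
vertex -1.007 3.405 1.223
endloop
endfacet
facet normal -0.491 0.575 0.655
outer loop
vertex -1.007 3.405 1.223
vertex 0.413 2.686 2.918
vertex 0.713 3.349 2.561
endloop
endfacet
facet normal 0.789 -0.027 0.614
outer loop
vertex 0.713 3.349 2.561
vertex 1.207 1.755 1.857
vertex 1.507 2.417 1.5
endloop
endfacet
facet normal 0.789 -0.027 0.614
outer loop
vertex 0.413 2.686 2.918
vertex 1.207 1.755 1.857
vertex 0.713 3.349 2.561
endloop
endfacet

endsolid


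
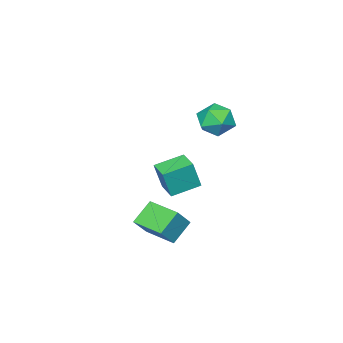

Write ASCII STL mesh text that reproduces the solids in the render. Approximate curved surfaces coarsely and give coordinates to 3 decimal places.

solid 
facet normal -0.768 0.016 0.641
outer loop
vertex 2.679 -0.633 -2.78
vertex 2.682 1.427 -2.828
vertex 1.647 -0.659 -4.016
endloop
endfacet
facet normal -0.002 -1.000 0.023
outer loop
vertex 2.938 -0.687 -5.092
vertex 2.679 -0.633 -2.78
vertex 1.647 -0.659 -4.016
endloop
endfacet
facet normal -0.768 0.016 0.640
outer loop
vertex 1.647 -0.659 -4.016
vertex 2.682 1.427 -2.828
vertex 1.651 1.4 -4.064
endloop
endfacet
facet normal -0.640 -0.017 -0.768
outer loop
vertex 1.651 1.4 -4.064
vertex 2.938 -0.687 -5.092
vertex 1.647 -0.659 -4.016
endloop
endfacet
facet normal 0.640 0.017 0.768
outer loop
vertex 2.679 -0.633 -2.78
vertex 3.973 1.399 -3.904
vertex 2.682 1.427 -2.828
endloop
endfacet
facet normal -0.002 -1.000 0.023
outer loop
vertex 3.969 -0.66 -3.856
vertex 2.679 -0.633 -2.78
vertex 2.938 -0.687 -5.092
endloop
endfacet
facet normal 0.641 0.017 0.768
outer loop
vertex 3.969 -0.66 -3.856
vertex 3.973 1.399 -3.904
vertex 2.679 -0.633 -2.78
endloop
endfacet
facet normal 0.002 1.000 -0.024
outer loop
vertex 2.682 1.427 -2.828
vertex 3.973 1.399 -3.904
vertex 1.651 1.4 -4.064
endloop
endfacet
facet normal -0.641 -0.017 -0.768
outer loop
vertex 2.941 1.373 -5.14
vertex 2.938 -0.687 -5.092
vertex 1.651 1.4 -4.064
endloop
endfacet
facet normal 0.002 1.000 -0.023
outer loop
vertex 1.651 1.4 -4.064
vertex 3.973 1.399 -3.904
vertex 2.941 1.373 -5.14
endloop
endfacet
facet normal 0.768 -0.016 -0.640
outer loop
vertex 2.941 1.373 -5.14
vertex 3.969 -0.66 -3.856
vertex 2.938 -0.687 -5.092
endloop
endfacet
facet normal 0.768 -0.016 -0.641
outer loop
vertex 3.973 1.399 -3.904
vertex 3.969 -0.66 -3.856
vertex 2.941 1.373 -5.14
endloop
endfacet
facet normal -0.077 0.040 0.996
outer loop
vertex -0.9 1.93 3.872
vertex -0.976 0.724 3.914
vertex 0.104 1.264 3.976
endloop
endfacet
facet normal 0.311 0.586 0.748
outer loop
vertex -0.9 1.93 3.872
vertex 0.104 1.264 3.976
vertex 0.087 2.22 3.235
endloop
endfacet
facet normal -0.093 0.953 0.289
outer loop
vertex -0.9 1.93 3.872
vertex 0.087 2.22 3.235
vertex -1.004 2.271 2.716
endloop
endfacet
facet normal -0.731 0.634 0.253
outer loop
vertex -0.9 1.93 3.872
vertex -1.004 2.271 2.716
vertex -1.661 1.346 3.135
endloop
endfacet
facet normal -0.721 0.069 0.689
outer loop
vertex -0.9 1.93 3.872
vertex -1.661 1.346 3.135
vertex -0.976 0.724 3.914
endloop
endfacet
facet normal 0.865 0.317 0.389
outer loop
vertex 0.087 2.22 3.235
vertex 0.104 1.264 3.976
vertex 0.621 1.194 2.885
endloop
endfacet
facet normal 0.238 -0.566 0.789
outer loop
vertex 0.104 1.264 3.976
vertex -0.976 0.724 3.914
vertex -0.036 0.269 3.304
endloop
endfacet
facet normal -0.804 -0.518 0.293
outer loop
vertex -0.976 0.724 3.914
vertex -1.661 1.346 3.135
vertex -1.127 0.32 2.785
endloop
endfacet
facet normal -0.820 0.395 -0.414
outer loop
vertex -1.661 1.346 3.135
vertex -1.004 2.271 2.716
vertex -1.144 1.276 2.044
endloop
endfacet
facet normal 0.211 0.911 -0.354
outer loop
vertex -1.004 2.271 2.716
vertex 0.087 2.22 3.235
vertex -0.064 1.816 2.106
endloop
endfacet
facet normal 0.731 -0.634 -0.253
outer loop
vertex -0.14 0.61 2.148
vertex 0.621 1.194 2.885
vertex -0.036 0.269 3.304
endloop
endfacet
facet normal 0.093 -0.953 -0.289
outer loop
vertex -0.14 0.61 2.148
vertex -0.036 0.269 3.304
vertex -1.127 0.32 2.785
endloop
endfacet
facet normal -0.311 -0.586 -0.748
outer loop
vertex -0.14 0.61 2.148
vertex -1.127 0.32 2.785
vertex -1.144 1.276 2.044
endloop
endfacet
facet normal 0.077 -0.040 -0.996
outer loop
vertex -0.14 0.61 2.148
vertex -1.144 1.276 2.044
vertex -0.064 1.816 2.106
endloop
endfacet
facet normal 0.721 -0.069 -0.689
outer loop
vertex -0.14 0.61 2.148
vertex -0.064 1.816 2.106
vertex 0.621 1.194 2.885
endloop
endfacet
facet normal 0.820 -0.395 0.414
outer loop
vertex -0.036 0.269 3.304
vertex 0.621 1.194 2.885
vertex 0.104 1.264 3.976
endloop
endfacet
facet normal -0.211 -0.911 0.354
outer loop
vertex -1.127 0.32 2.785
vertex -0.036 0.269 3.304
vertex -0.976 0.724 3.914
endloop
endfacet
facet normal -0.865 -0.317 -0.389
outer loop
vertex -1.144 1.276 2.044
vertex -1.127 0.32 2.785
vertex -1.661 1.346 3.135
endloop
endfacet
facet normal -0.238 0.566 -0.789
outer loop
vertex -0.064 1.816 2.106
vertex -1.144 1.276 2.044
vertex -1.004 2.271 2.716
endloop
endfacet
facet normal 0.804 0.518 -0.293
outer loop
vertex 0.621 1.194 2.885
vertex -0.064 1.816 2.106
vertex 0.087 2.22 3.235
endloop
endfacet
facet normal -0.864 0.425 0.270
outer loop
vertex -1.36 -1.887 -1.244
vertex -0.734 -0.601 -1.266
vertex -1.833 -1.688 -3.073
endloop
endfacet
facet normal -0.438 -0.899 0.015
outer loop
vertex -0.226 -2.479 -3.574
vertex -1.36 -1.887 -1.244
vertex -1.833 -1.688 -3.073
endloop
endfacet
facet normal -0.864 0.425 0.269
outer loop
vertex -1.833 -1.688 -3.073
vertex -0.734 -0.601 -1.266
vertex -1.207 -0.403 -3.095
endloop
endfacet
facet normal -0.249 0.105 -0.963
outer loop
vertex -1.207 -0.403 -3.095
vertex -0.226 -2.479 -3.574
vertex -1.833 -1.688 -3.073
endloop
endfacet
facet normal 0.249 -0.105 0.963
outer loop
vertex -1.36 -1.887 -1.244
vertex 0.873 -1.392 -1.767
vertex -0.734 -0.601 -1.266
endloop
endfacet
facet normal -0.437 -0.899 0.016
outer loop
vertex 0.247 -2.677 -1.745
vertex -1.36 -1.887 -1.244
vertex -0.226 -2.479 -3.574
endloop
endfacet
facet normal 0.249 -0.105 0.963
outer loop
vertex 0.247 -2.677 -1.745
vertex 0.873 -1.392 -1.767
vertex -1.36 -1.887 -1.244
endloop
endfacet
facet normal 0.438 0.899 -0.016
outer loop
vertex -0.734 -0.601 -1.266
vertex 0.873 -1.392 -1.767
vertex -1.207 -0.403 -3.095
endloop
endfacet
facet normal -0.249 0.105 -0.963
outer loop
vertex 0.4 -1.193 -3.596
vertex -0.226 -2.479 -3.574
vertex -1.207 -0.403 -3.095
endloop
endfacet
facet normal 0.437 0.899 -0.015
outer loop
vertex -1.207 -0.403 -3.095
vertex 0.873 -1.392 -1.767
vertex 0.4 -1.193 -3.596
endloop
endfacet
facet normal 0.864 -0.425 -0.269
outer loop
vertex 0.4 -1.193 -3.596
vertex 0.247 -2.677 -1.745
vertex -0.226 -2.479 -3.574
endloop
endfacet
facet normal 0.864 -0.425 -0.270
outer loop
vertex 0.873 -1.392 -1.767
vertex 0.247 -2.677 -1.745
vertex 0.4 -1.193 -3.596
endloop
endfacet

endsolid


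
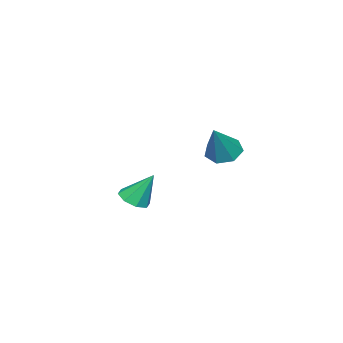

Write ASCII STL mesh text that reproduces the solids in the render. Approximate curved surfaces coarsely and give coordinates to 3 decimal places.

solid 
facet normal 0.144 -0.496 -0.856
outer loop
vertex 0.518 -3.172 -3.883
vertex -0.026 -2.65 -4.277
vertex 0.813 -2.65 -4.136
endloop
endfacet
facet normal 0.755 -0.113 0.646
outer loop
vertex 0.518 -3.172 -3.883
vertex 0.813 -2.65 -4.136
vertex -0.294 -1.73 -2.683
endloop
endfacet
facet normal 0.144 -0.494 -0.857
outer loop
vertex 0.813 -2.65 -4.136
vertex -0.026 -2.65 -4.277
vertex 0.616 -2.128 -4.47
endloop
endfacet
facet normal 0.812 0.500 0.302
outer loop
vertex 0.813 -2.65 -4.136
vertex 0.616 -2.128 -4.47
vertex -0.294 -1.73 -2.683
endloop
endfacet
facet normal 0.145 -0.495 -0.856
outer loop
vertex 0.616 -2.128 -4.47
vertex -0.026 -2.65 -4.277
vertex 0.044 -1.912 -4.692
endloop
endfacet
facet normal 0.361 0.932 -0.024
outer loop
vertex 0.616 -2.128 -4.47
vertex 0.044 -1.912 -4.692
vertex -0.294 -1.73 -2.683
endloop
endfacet
facet normal 0.145 -0.495 -0.857
outer loop
vertex 0.044 -1.912 -4.692
vertex -0.026 -2.65 -4.277
vertex -0.569 -2.129 -4.67
endloop
endfacet
facet normal -0.335 0.932 -0.141
outer loop
vertex 0.044 -1.912 -4.692
vertex -0.569 -2.129 -4.67
vertex -0.294 -1.73 -2.683
endloop
endfacet
facet normal 0.145 -0.495 -0.857
outer loop
vertex -0.569 -2.129 -4.67
vertex -0.026 -2.65 -4.277
vertex -0.864 -2.651 -4.418
endloop
endfacet
facet normal -0.866 0.499 0.020
outer loop
vertex -0.569 -2.129 -4.67
vertex -0.864 -2.651 -4.418
vertex -0.294 -1.73 -2.683
endloop
endfacet
facet normal 0.145 -0.495 -0.857
outer loop
vertex -0.864 -2.651 -4.418
vertex -0.026 -2.65 -4.277
vertex -0.667 -3.173 -4.083
endloop
endfacet
facet normal -0.924 -0.115 0.365
outer loop
vertex -0.864 -2.651 -4.418
vertex -0.667 -3.173 -4.083
vertex -0.294 -1.73 -2.683
endloop
endfacet
facet normal 0.144 -0.495 -0.857
outer loop
vertex -0.667 -3.173 -4.083
vertex -0.026 -2.65 -4.277
vertex -0.095 -3.389 -3.862
endloop
endfacet
facet normal -0.473 -0.547 0.690
outer loop
vertex -0.667 -3.173 -4.083
vertex -0.095 -3.389 -3.862
vertex -0.294 -1.73 -2.683
endloop
endfacet
facet normal 0.146 -0.495 -0.857
outer loop
vertex -0.095 -3.389 -3.862
vertex -0.026 -2.65 -4.277
vertex 0.518 -3.172 -3.883
endloop
endfacet
facet normal 0.221 -0.547 0.807
outer loop
vertex -0.095 -3.389 -3.862
vertex 0.518 -3.172 -3.883
vertex -0.294 -1.73 -2.683
endloop
endfacet
facet normal -0.600 -0.087 -0.795
outer loop
vertex 2.673 3.251 -0.005
vertex 1.974 3.211 0.527
vertex 2.349 3.921 0.166
endloop
endfacet
facet normal 0.850 0.471 -0.234
outer loop
vertex 2.673 3.251 -0.005
vertex 2.349 3.921 0.166
vertex 3.186 3.389 2.133
endloop
endfacet
facet normal -0.600 -0.088 -0.795
outer loop
vertex 2.349 3.921 0.166
vertex 1.974 3.211 0.527
vertex 1.742 4.056 0.609
endloop
endfacet
facet normal 0.303 0.945 0.127
outer loop
vertex 2.349 3.921 0.166
vertex 1.742 4.056 0.609
vertex 3.186 3.389 2.133
endloop
endfacet
facet normal -0.601 -0.088 -0.795
outer loop
vertex 1.742 4.056 0.609
vertex 1.974 3.211 0.527
vertex 1.31 3.556 0.991
endloop
endfacet
facet normal -0.306 0.731 0.610
outer loop
vertex 1.742 4.056 0.609
vertex 1.31 3.556 0.991
vertex 3.186 3.389 2.133
endloop
endfacet
facet normal -0.600 -0.086 -0.795
outer loop
vertex 1.31 3.556 0.991
vertex 1.974 3.211 0.527
vertex 1.377 2.796 1.023
endloop
endfacet
facet normal -0.521 -0.010 0.854
outer loop
vertex 1.31 3.556 0.991
vertex 1.377 2.796 1.023
vertex 3.186 3.389 2.133
endloop
endfacet
facet normal -0.600 -0.087 -0.795
outer loop
vertex 1.377 2.796 1.023
vertex 1.974 3.211 0.527
vertex 1.894 2.349 0.682
endloop
endfacet
facet normal -0.177 -0.718 0.673
outer loop
vertex 1.377 2.796 1.023
vertex 1.894 2.349 0.682
vertex 3.186 3.389 2.133
endloop
endfacet
facet normal -0.600 -0.087 -0.796
outer loop
vertex 1.894 2.349 0.682
vertex 1.974 3.211 0.527
vertex 2.471 2.551 0.225
endloop
endfacet
facet normal 0.464 -0.862 0.205
outer loop
vertex 1.894 2.349 0.682
vertex 2.471 2.551 0.225
vertex 3.186 3.389 2.133
endloop
endfacet
facet normal -0.600 -0.088 -0.795
outer loop
vertex 2.471 2.551 0.225
vertex 1.974 3.211 0.527
vertex 2.673 3.251 -0.005
endloop
endfacet
facet normal 0.922 -0.332 -0.200
outer loop
vertex 2.471 2.551 0.225
vertex 2.673 3.251 -0.005
vertex 3.186 3.389 2.133
endloop
endfacet

endsolid


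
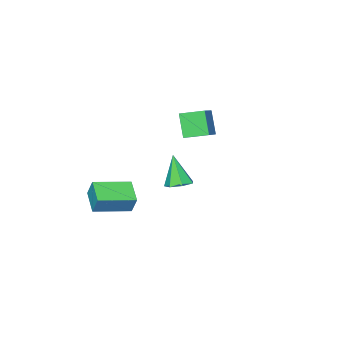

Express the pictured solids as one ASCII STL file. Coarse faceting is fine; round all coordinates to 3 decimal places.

solid 
facet normal -0.465 -0.805 0.368
outer loop
vertex 4.214 -0.857 -1.383
vertex 2.365 0.055 -1.726
vertex 4.182 -1.315 -2.427
endloop
endfacet
facet normal 0.885 -0.436 0.164
outer loop
vertex 4.875 -0.115 -2.974
vertex 4.214 -0.857 -1.383
vertex 4.182 -1.315 -2.427
endloop
endfacet
facet normal -0.465 -0.805 0.368
outer loop
vertex 4.182 -1.315 -2.427
vertex 2.365 0.055 -1.726
vertex 2.333 -0.403 -2.769
endloop
endfacet
facet normal -0.028 -0.401 -0.916
outer loop
vertex 2.333 -0.403 -2.769
vertex 4.875 -0.115 -2.974
vertex 4.182 -1.315 -2.427
endloop
endfacet
facet normal 0.028 0.401 0.916
outer loop
vertex 4.214 -0.857 -1.383
vertex 3.058 1.255 -2.273
vertex 2.365 0.055 -1.726
endloop
endfacet
facet normal 0.885 -0.436 0.164
outer loop
vertex 4.907 0.343 -1.931
vertex 4.214 -0.857 -1.383
vertex 4.875 -0.115 -2.974
endloop
endfacet
facet normal 0.029 0.401 0.915
outer loop
vertex 4.907 0.343 -1.931
vertex 3.058 1.255 -2.273
vertex 4.214 -0.857 -1.383
endloop
endfacet
facet normal -0.885 0.436 -0.164
outer loop
vertex 2.365 0.055 -1.726
vertex 3.058 1.255 -2.273
vertex 2.333 -0.403 -2.769
endloop
endfacet
facet normal -0.028 -0.402 -0.915
outer loop
vertex 3.026 0.797 -3.317
vertex 4.875 -0.115 -2.974
vertex 2.333 -0.403 -2.769
endloop
endfacet
facet normal -0.885 0.436 -0.164
outer loop
vertex 2.333 -0.403 -2.769
vertex 3.058 1.255 -2.273
vertex 3.026 0.797 -3.317
endloop
endfacet
facet normal 0.465 0.805 -0.368
outer loop
vertex 3.026 0.797 -3.317
vertex 4.907 0.343 -1.931
vertex 4.875 -0.115 -2.974
endloop
endfacet
facet normal 0.465 0.805 -0.368
outer loop
vertex 3.058 1.255 -2.273
vertex 4.907 0.343 -1.931
vertex 3.026 0.797 -3.317
endloop
endfacet
facet normal -0.749 -0.480 -0.457
outer loop
vertex -2.832 -1.367 0.833
vertex -3.694 -0.325 1.151
vertex -2.456 -0.635 -0.551
endloop
endfacet
facet normal 0.620 -0.750 -0.228
outer loop
vertex -1.146 0.205 0.249
vertex -2.832 -1.367 0.833
vertex -2.456 -0.635 -0.551
endloop
endfacet
facet normal -0.749 -0.479 -0.457
outer loop
vertex -2.456 -0.635 -0.551
vertex -3.694 -0.325 1.151
vertex -3.318 0.408 -0.233
endloop
endfacet
facet normal 0.233 0.455 -0.859
outer loop
vertex -3.318 0.408 -0.233
vertex -1.146 0.205 0.249
vertex -2.456 -0.635 -0.551
endloop
endfacet
facet normal -0.233 -0.455 0.859
outer loop
vertex -2.832 -1.367 0.833
vertex -2.384 0.515 1.951
vertex -3.694 -0.325 1.151
endloop
endfacet
facet normal 0.620 -0.750 -0.229
outer loop
vertex -1.522 -0.528 1.633
vertex -2.832 -1.367 0.833
vertex -1.146 0.205 0.249
endloop
endfacet
facet normal -0.233 -0.455 0.859
outer loop
vertex -1.522 -0.528 1.633
vertex -2.384 0.515 1.951
vertex -2.832 -1.367 0.833
endloop
endfacet
facet normal -0.621 0.750 0.229
outer loop
vertex -3.694 -0.325 1.151
vertex -2.384 0.515 1.951
vertex -3.318 0.408 -0.233
endloop
endfacet
facet normal 0.233 0.455 -0.859
outer loop
vertex -2.008 1.247 0.567
vertex -1.146 0.205 0.249
vertex -3.318 0.408 -0.233
endloop
endfacet
facet normal -0.620 0.750 0.228
outer loop
vertex -3.318 0.408 -0.233
vertex -2.384 0.515 1.951
vertex -2.008 1.247 0.567
endloop
endfacet
facet normal 0.749 0.480 0.457
outer loop
vertex -2.008 1.247 0.567
vertex -1.522 -0.528 1.633
vertex -1.146 0.205 0.249
endloop
endfacet
facet normal 0.749 0.480 0.457
outer loop
vertex -2.384 0.515 1.951
vertex -1.522 -0.528 1.633
vertex -2.008 1.247 0.567
endloop
endfacet
facet normal 0.115 0.370 -0.922
outer loop
vertex 3.22 3.874 -0.07
vertex 2.478 3.776 -0.202
vertex 2.831 4.384 0.086
endloop
endfacet
facet normal 0.711 0.357 0.605
outer loop
vertex 3.22 3.874 -0.07
vertex 2.831 4.384 0.086
vertex 2.262 3.084 1.522
endloop
endfacet
facet normal 0.115 0.370 -0.922
outer loop
vertex 2.831 4.384 0.086
vertex 2.478 3.776 -0.202
vertex 2.177 4.435 0.025
endloop
endfacet
facet normal -0.005 0.742 0.670
outer loop
vertex 2.831 4.384 0.086
vertex 2.177 4.435 0.025
vertex 2.262 3.084 1.522
endloop
endfacet
facet normal 0.115 0.370 -0.922
outer loop
vertex 2.177 4.435 0.025
vertex 2.478 3.776 -0.202
vertex 1.749 3.99 -0.207
endloop
endfacet
facet normal -0.746 0.473 0.469
outer loop
vertex 2.177 4.435 0.025
vertex 1.749 3.99 -0.207
vertex 2.262 3.084 1.522
endloop
endfacet
facet normal 0.115 0.370 -0.922
outer loop
vertex 1.749 3.99 -0.207
vertex 2.478 3.776 -0.202
vertex 1.87 3.384 -0.435
endloop
endfacet
facet normal -0.956 -0.249 0.153
outer loop
vertex 1.749 3.99 -0.207
vertex 1.87 3.384 -0.435
vertex 2.262 3.084 1.522
endloop
endfacet
facet normal 0.115 0.370 -0.922
outer loop
vertex 1.87 3.384 -0.435
vertex 2.478 3.776 -0.202
vertex 2.449 3.072 -0.488
endloop
endfacet
facet normal -0.477 -0.878 -0.039
outer loop
vertex 1.87 3.384 -0.435
vertex 2.449 3.072 -0.488
vertex 2.262 3.084 1.522
endloop
endfacet
facet normal 0.116 0.370 -0.922
outer loop
vertex 2.449 3.072 -0.488
vertex 2.478 3.776 -0.202
vertex 3.05 3.29 -0.325
endloop
endfacet
facet normal 0.332 -0.943 0.037
outer loop
vertex 2.449 3.072 -0.488
vertex 3.05 3.29 -0.325
vertex 2.262 3.084 1.522
endloop
endfacet
facet normal 0.115 0.369 -0.922
outer loop
vertex 3.05 3.29 -0.325
vertex 2.478 3.776 -0.202
vertex 3.22 3.874 -0.07
endloop
endfacet
facet normal 0.861 -0.392 0.324
outer loop
vertex 3.05 3.29 -0.325
vertex 3.22 3.874 -0.07
vertex 2.262 3.084 1.522
endloop
endfacet

endsolid


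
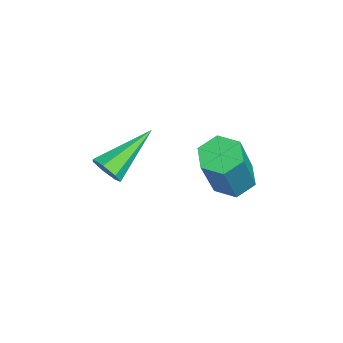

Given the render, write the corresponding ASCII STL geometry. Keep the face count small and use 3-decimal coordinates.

solid 
facet normal -0.439 0.216 -0.872
outer loop
vertex -1.454 3.173 -3.328
vertex -1.78 2.611 -3.303
vertex -2.036 3.148 -3.041
endloop
endfacet
facet normal 0.062 0.976 0.211
outer loop
vertex -1.454 3.173 -3.328
vertex -2.036 3.148 -3.041
vertex -0.514 2.71 -1.462
endloop
endfacet
facet normal 0.062 0.976 0.211
outer loop
vertex -0.514 2.71 -1.462
vertex -2.036 3.148 -3.041
vertex -1.097 2.685 -1.175
endloop
endfacet
facet normal 0.439 -0.216 0.872
outer loop
vertex -0.514 2.71 -1.462
vertex -1.097 2.685 -1.175
vertex -0.84 2.149 -1.437
endloop
endfacet
facet normal -0.439 0.216 -0.872
outer loop
vertex -2.036 3.148 -3.041
vertex -1.78 2.611 -3.303
vertex -2.362 2.586 -3.016
endloop
endfacet
facet normal -0.746 0.454 0.488
outer loop
vertex -2.036 3.148 -3.041
vertex -2.362 2.586 -3.016
vertex -1.097 2.685 -1.175
endloop
endfacet
facet normal -0.746 0.454 0.488
outer loop
vertex -1.097 2.685 -1.175
vertex -2.362 2.586 -3.016
vertex -1.423 2.123 -1.15
endloop
endfacet
facet normal 0.439 -0.216 0.872
outer loop
vertex -1.097 2.685 -1.175
vertex -1.423 2.123 -1.15
vertex -0.84 2.149 -1.437
endloop
endfacet
facet normal -0.439 0.216 -0.872
outer loop
vertex -2.362 2.586 -3.016
vertex -1.78 2.611 -3.303
vertex -2.106 2.05 -3.278
endloop
endfacet
facet normal -0.807 -0.521 0.277
outer loop
vertex -2.362 2.586 -3.016
vertex -2.106 2.05 -3.278
vertex -1.423 2.123 -1.15
endloop
endfacet
facet normal -0.807 -0.522 0.277
outer loop
vertex -1.423 2.123 -1.15
vertex -2.106 2.05 -3.278
vertex -1.166 1.587 -1.412
endloop
endfacet
facet normal 0.439 -0.216 0.872
outer loop
vertex -1.423 2.123 -1.15
vertex -1.166 1.587 -1.412
vertex -0.84 2.149 -1.437
endloop
endfacet
facet normal -0.439 0.216 -0.872
outer loop
vertex -2.106 2.05 -3.278
vertex -1.78 2.611 -3.303
vertex -1.523 2.075 -3.565
endloop
endfacet
facet normal -0.062 -0.976 -0.211
outer loop
vertex -2.106 2.05 -3.278
vertex -1.523 2.075 -3.565
vertex -1.166 1.587 -1.412
endloop
endfacet
facet normal -0.062 -0.976 -0.211
outer loop
vertex -1.166 1.587 -1.412
vertex -1.523 2.075 -3.565
vertex -0.584 1.612 -1.699
endloop
endfacet
facet normal 0.439 -0.216 0.872
outer loop
vertex -1.166 1.587 -1.412
vertex -0.584 1.612 -1.699
vertex -0.84 2.149 -1.437
endloop
endfacet
facet normal -0.439 0.216 -0.872
outer loop
vertex -1.523 2.075 -3.565
vertex -1.78 2.611 -3.303
vertex -1.197 2.637 -3.59
endloop
endfacet
facet normal 0.746 -0.454 -0.488
outer loop
vertex -1.523 2.075 -3.565
vertex -1.197 2.637 -3.59
vertex -0.584 1.612 -1.699
endloop
endfacet
facet normal 0.746 -0.454 -0.488
outer loop
vertex -0.584 1.612 -1.699
vertex -1.197 2.637 -3.59
vertex -0.258 2.174 -1.724
endloop
endfacet
facet normal 0.439 -0.216 0.872
outer loop
vertex -0.584 1.612 -1.699
vertex -0.258 2.174 -1.724
vertex -0.84 2.149 -1.437
endloop
endfacet
facet normal -0.439 0.216 -0.872
outer loop
vertex -1.197 2.637 -3.59
vertex -1.78 2.611 -3.303
vertex -1.454 3.173 -3.328
endloop
endfacet
facet normal 0.807 0.522 -0.276
outer loop
vertex -1.197 2.637 -3.59
vertex -1.454 3.173 -3.328
vertex -0.258 2.174 -1.724
endloop
endfacet
facet normal 0.807 0.521 -0.277
outer loop
vertex -0.258 2.174 -1.724
vertex -1.454 3.173 -3.328
vertex -0.514 2.71 -1.462
endloop
endfacet
facet normal 0.439 -0.216 0.872
outer loop
vertex -0.258 2.174 -1.724
vertex -0.514 2.71 -1.462
vertex -0.84 2.149 -1.437
endloop
endfacet
facet normal 0.526 -0.722 -0.449
outer loop
vertex 0.424 -0.505 -1.198
vertex 0.145 -0.851 -0.968
vertex 0.068 -0.632 -1.411
endloop
endfacet
facet normal 0.081 0.791 -0.607
outer loop
vertex 0.424 -0.505 -1.198
vertex 0.068 -0.632 -1.411
vertex -0.745 0.371 -0.212
endloop
endfacet
facet normal 0.527 -0.722 -0.448
outer loop
vertex 0.068 -0.632 -1.411
vertex 0.145 -0.851 -0.968
vertex -0.23 -0.924 -1.291
endloop
endfacet
facet normal -0.620 0.342 -0.706
outer loop
vertex 0.068 -0.632 -1.411
vertex -0.23 -0.924 -1.291
vertex -0.745 0.371 -0.212
endloop
endfacet
facet normal 0.526 -0.723 -0.447
outer loop
vertex -0.23 -0.924 -1.291
vertex 0.145 -0.851 -0.968
vertex -0.246 -1.16 -0.928
endloop
endfacet
facet normal -0.956 -0.224 -0.188
outer loop
vertex -0.23 -0.924 -1.291
vertex -0.246 -1.16 -0.928
vertex -0.745 0.371 -0.212
endloop
endfacet
facet normal 0.526 -0.723 -0.448
outer loop
vertex -0.246 -1.16 -0.928
vertex 0.145 -0.851 -0.968
vertex 0.032 -1.164 -0.595
endloop
endfacet
facet normal -0.676 -0.481 0.558
outer loop
vertex -0.246 -1.16 -0.928
vertex 0.032 -1.164 -0.595
vertex -0.745 0.371 -0.212
endloop
endfacet
facet normal 0.526 -0.723 -0.447
outer loop
vertex 0.032 -1.164 -0.595
vertex 0.145 -0.851 -0.968
vertex 0.395 -0.932 -0.543
endloop
endfacet
facet normal 0.012 -0.236 0.972
outer loop
vertex 0.032 -1.164 -0.595
vertex 0.395 -0.932 -0.543
vertex -0.745 0.371 -0.212
endloop
endfacet
facet normal 0.526 -0.723 -0.447
outer loop
vertex 0.395 -0.932 -0.543
vertex 0.145 -0.851 -0.968
vertex 0.57 -0.639 -0.811
endloop
endfacet
facet normal 0.588 0.326 0.740
outer loop
vertex 0.395 -0.932 -0.543
vertex 0.57 -0.639 -0.811
vertex -0.745 0.371 -0.212
endloop
endfacet
facet normal 0.526 -0.722 -0.449
outer loop
vertex 0.57 -0.639 -0.811
vertex 0.145 -0.851 -0.968
vertex 0.424 -0.505 -1.198
endloop
endfacet
facet normal 0.619 0.784 0.038
outer loop
vertex 0.57 -0.639 -0.811
vertex 0.424 -0.505 -1.198
vertex -0.745 0.371 -0.212
endloop
endfacet

endsolid


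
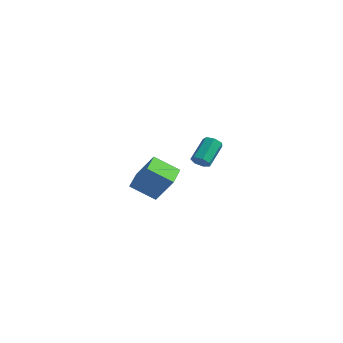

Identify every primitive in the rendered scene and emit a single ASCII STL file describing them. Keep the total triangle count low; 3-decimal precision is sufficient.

solid 
facet normal -0.564 -0.148 -0.812
outer loop
vertex -4.281 1.212 -4.267
vertex -5.023 2.459 -3.979
vertex -3.212 2.055 -5.163
endloop
endfacet
facet normal 0.501 -0.843 -0.195
outer loop
vertex -2.197 2.321 -3.701
vertex -4.281 1.212 -4.267
vertex -3.212 2.055 -5.163
endloop
endfacet
facet normal -0.564 -0.148 -0.812
outer loop
vertex -3.212 2.055 -5.163
vertex -5.023 2.459 -3.979
vertex -3.954 3.302 -4.875
endloop
endfacet
facet normal 0.656 0.517 -0.550
outer loop
vertex -3.954 3.302 -4.875
vertex -2.197 2.321 -3.701
vertex -3.212 2.055 -5.163
endloop
endfacet
facet normal -0.656 -0.517 0.550
outer loop
vertex -4.281 1.212 -4.267
vertex -4.008 2.725 -2.517
vertex -5.023 2.459 -3.979
endloop
endfacet
facet normal 0.501 -0.843 -0.195
outer loop
vertex -3.266 1.478 -2.805
vertex -4.281 1.212 -4.267
vertex -2.197 2.321 -3.701
endloop
endfacet
facet normal -0.656 -0.517 0.550
outer loop
vertex -3.266 1.478 -2.805
vertex -4.008 2.725 -2.517
vertex -4.281 1.212 -4.267
endloop
endfacet
facet normal -0.501 0.843 0.195
outer loop
vertex -5.023 2.459 -3.979
vertex -4.008 2.725 -2.517
vertex -3.954 3.302 -4.875
endloop
endfacet
facet normal 0.656 0.517 -0.550
outer loop
vertex -2.939 3.568 -3.413
vertex -2.197 2.321 -3.701
vertex -3.954 3.302 -4.875
endloop
endfacet
facet normal -0.501 0.843 0.195
outer loop
vertex -3.954 3.302 -4.875
vertex -4.008 2.725 -2.517
vertex -2.939 3.568 -3.413
endloop
endfacet
facet normal 0.564 0.148 0.812
outer loop
vertex -2.939 3.568 -3.413
vertex -3.266 1.478 -2.805
vertex -2.197 2.321 -3.701
endloop
endfacet
facet normal 0.564 0.148 0.812
outer loop
vertex -4.008 2.725 -2.517
vertex -3.266 1.478 -2.805
vertex -2.939 3.568 -3.413
endloop
endfacet
facet normal 0.178 -0.766 -0.617
outer loop
vertex 3.284 -0.917 0.136
vertex 2.772 -0.991 0.08
vertex 3.089 -0.69 -0.202
endloop
endfacet
facet normal 0.884 0.400 -0.242
outer loop
vertex 3.284 -0.917 0.136
vertex 3.089 -0.69 -0.202
vertex 3.02 0.224 1.056
endloop
endfacet
facet normal 0.884 0.400 -0.242
outer loop
vertex 3.02 0.224 1.056
vertex 3.089 -0.69 -0.202
vertex 2.825 0.451 0.719
endloop
endfacet
facet normal -0.177 0.766 0.618
outer loop
vertex 3.02 0.224 1.056
vertex 2.825 0.451 0.719
vertex 2.508 0.151 1.0
endloop
endfacet
facet normal 0.178 -0.766 -0.618
outer loop
vertex 3.089 -0.69 -0.202
vertex 2.772 -0.991 0.08
vertex 2.656 -0.689 -0.328
endloop
endfacet
facet normal 0.215 0.643 -0.735
outer loop
vertex 3.089 -0.69 -0.202
vertex 2.656 -0.689 -0.328
vertex 2.825 0.451 0.719
endloop
endfacet
facet normal 0.215 0.643 -0.735
outer loop
vertex 2.825 0.451 0.719
vertex 2.656 -0.689 -0.328
vertex 2.392 0.452 0.593
endloop
endfacet
facet normal -0.178 0.766 0.617
outer loop
vertex 2.825 0.451 0.719
vertex 2.392 0.452 0.593
vertex 2.508 0.151 1.0
endloop
endfacet
facet normal 0.177 -0.766 -0.618
outer loop
vertex 2.656 -0.689 -0.328
vertex 2.772 -0.991 0.08
vertex 2.31 -0.915 -0.147
endloop
endfacet
facet normal -0.617 0.403 -0.676
outer loop
vertex 2.656 -0.689 -0.328
vertex 2.31 -0.915 -0.147
vertex 2.392 0.452 0.593
endloop
endfacet
facet normal -0.617 0.403 -0.676
outer loop
vertex 2.392 0.452 0.593
vertex 2.31 -0.915 -0.147
vertex 2.046 0.226 0.774
endloop
endfacet
facet normal -0.178 0.766 0.617
outer loop
vertex 2.392 0.452 0.593
vertex 2.046 0.226 0.774
vertex 2.508 0.151 1.0
endloop
endfacet
facet normal 0.177 -0.767 -0.617
outer loop
vertex 2.31 -0.915 -0.147
vertex 2.772 -0.991 0.08
vertex 2.312 -1.198 0.205
endloop
endfacet
facet normal -0.984 -0.141 -0.108
outer loop
vertex 2.31 -0.915 -0.147
vertex 2.312 -1.198 0.205
vertex 2.046 0.226 0.774
endloop
endfacet
facet normal -0.984 -0.141 -0.108
outer loop
vertex 2.046 0.226 0.774
vertex 2.312 -1.198 0.205
vertex 2.048 -0.057 1.126
endloop
endfacet
facet normal -0.178 0.766 0.617
outer loop
vertex 2.046 0.226 0.774
vertex 2.048 -0.057 1.126
vertex 2.508 0.151 1.0
endloop
endfacet
facet normal 0.177 -0.766 -0.618
outer loop
vertex 2.312 -1.198 0.205
vertex 2.772 -0.991 0.08
vertex 2.66 -1.325 0.462
endloop
endfacet
facet normal -0.611 -0.578 0.541
outer loop
vertex 2.312 -1.198 0.205
vertex 2.66 -1.325 0.462
vertex 2.048 -0.057 1.126
endloop
endfacet
facet normal -0.611 -0.578 0.541
outer loop
vertex 2.048 -0.057 1.126
vertex 2.66 -1.325 0.462
vertex 2.396 -0.184 1.383
endloop
endfacet
facet normal -0.177 0.766 0.618
outer loop
vertex 2.048 -0.057 1.126
vertex 2.396 -0.184 1.383
vertex 2.508 0.151 1.0
endloop
endfacet
facet normal 0.177 -0.766 -0.618
outer loop
vertex 2.66 -1.325 0.462
vertex 2.772 -0.991 0.08
vertex 3.093 -1.2 0.431
endloop
endfacet
facet normal 0.224 -0.580 0.783
outer loop
vertex 2.66 -1.325 0.462
vertex 3.093 -1.2 0.431
vertex 2.396 -0.184 1.383
endloop
endfacet
facet normal 0.224 -0.580 0.783
outer loop
vertex 2.396 -0.184 1.383
vertex 3.093 -1.2 0.431
vertex 2.829 -0.059 1.352
endloop
endfacet
facet normal -0.177 0.766 0.618
outer loop
vertex 2.396 -0.184 1.383
vertex 2.829 -0.059 1.352
vertex 2.508 0.151 1.0
endloop
endfacet
facet normal 0.178 -0.765 -0.619
outer loop
vertex 3.093 -1.2 0.431
vertex 2.772 -0.991 0.08
vertex 3.284 -0.917 0.136
endloop
endfacet
facet normal 0.888 -0.146 0.435
outer loop
vertex 3.093 -1.2 0.431
vertex 3.284 -0.917 0.136
vertex 2.829 -0.059 1.352
endloop
endfacet
facet normal 0.889 -0.145 0.435
outer loop
vertex 2.829 -0.059 1.352
vertex 3.284 -0.917 0.136
vertex 3.02 0.224 1.056
endloop
endfacet
facet normal -0.177 0.766 0.618
outer loop
vertex 2.829 -0.059 1.352
vertex 3.02 0.224 1.056
vertex 2.508 0.151 1.0
endloop
endfacet

endsolid


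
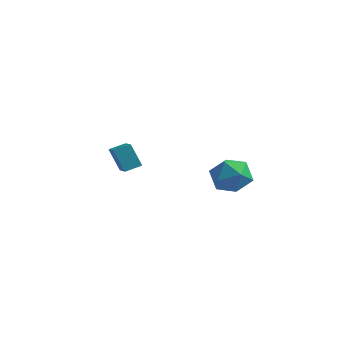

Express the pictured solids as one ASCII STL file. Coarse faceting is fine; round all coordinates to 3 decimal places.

solid 
facet normal 0.039 0.885 0.464
outer loop
vertex 3.67 0.58 3.638
vertex 2.849 0.196 4.439
vertex 4.028 0.031 4.654
endloop
endfacet
facet normal 0.666 0.729 0.159
outer loop
vertex 3.67 0.58 3.638
vertex 4.028 0.031 4.654
vertex 4.566 -0.231 3.604
endloop
endfacet
facet normal 0.554 0.634 -0.539
outer loop
vertex 3.67 0.58 3.638
vertex 4.566 -0.231 3.604
vertex 3.721 -0.228 2.74
endloop
endfacet
facet normal -0.142 0.732 -0.667
outer loop
vertex 3.67 0.58 3.638
vertex 3.721 -0.228 2.74
vertex 2.66 0.036 3.256
endloop
endfacet
facet normal -0.460 0.887 -0.046
outer loop
vertex 3.67 0.58 3.638
vertex 2.66 0.036 3.256
vertex 2.849 0.196 4.439
endloop
endfacet
facet normal 0.895 0.111 0.431
outer loop
vertex 4.566 -0.231 3.604
vertex 4.028 0.031 4.654
vertex 4.3 -1.116 4.384
endloop
endfacet
facet normal -0.118 0.363 0.924
outer loop
vertex 4.028 0.031 4.654
vertex 2.849 0.196 4.439
vertex 3.239 -0.852 4.9
endloop
endfacet
facet normal -0.926 0.365 0.099
outer loop
vertex 2.849 0.196 4.439
vertex 2.66 0.036 3.256
vertex 2.394 -0.849 4.036
endloop
endfacet
facet normal -0.411 0.115 -0.904
outer loop
vertex 2.66 0.036 3.256
vertex 3.721 -0.228 2.74
vertex 2.932 -1.111 2.986
endloop
endfacet
facet normal 0.714 -0.042 -0.699
outer loop
vertex 3.721 -0.228 2.74
vertex 4.566 -0.231 3.604
vertex 4.111 -1.276 3.201
endloop
endfacet
facet normal 0.142 -0.732 0.667
outer loop
vertex 3.29 -1.66 4.002
vertex 4.3 -1.116 4.384
vertex 3.239 -0.852 4.9
endloop
endfacet
facet normal -0.554 -0.634 0.539
outer loop
vertex 3.29 -1.66 4.002
vertex 3.239 -0.852 4.9
vertex 2.394 -0.849 4.036
endloop
endfacet
facet normal -0.666 -0.729 -0.159
outer loop
vertex 3.29 -1.66 4.002
vertex 2.394 -0.849 4.036
vertex 2.932 -1.111 2.986
endloop
endfacet
facet normal -0.039 -0.885 -0.464
outer loop
vertex 3.29 -1.66 4.002
vertex 2.932 -1.111 2.986
vertex 4.111 -1.276 3.201
endloop
endfacet
facet normal 0.460 -0.887 0.046
outer loop
vertex 3.29 -1.66 4.002
vertex 4.111 -1.276 3.201
vertex 4.3 -1.116 4.384
endloop
endfacet
facet normal 0.411 -0.115 0.904
outer loop
vertex 3.239 -0.852 4.9
vertex 4.3 -1.116 4.384
vertex 4.028 0.031 4.654
endloop
endfacet
facet normal -0.714 0.042 0.699
outer loop
vertex 2.394 -0.849 4.036
vertex 3.239 -0.852 4.9
vertex 2.849 0.196 4.439
endloop
endfacet
facet normal -0.895 -0.111 -0.431
outer loop
vertex 2.932 -1.111 2.986
vertex 2.394 -0.849 4.036
vertex 2.66 0.036 3.256
endloop
endfacet
facet normal 0.118 -0.363 -0.924
outer loop
vertex 4.111 -1.276 3.201
vertex 2.932 -1.111 2.986
vertex 3.721 -0.228 2.74
endloop
endfacet
facet normal 0.926 -0.365 -0.099
outer loop
vertex 4.3 -1.116 4.384
vertex 4.111 -1.276 3.201
vertex 4.566 -0.231 3.604
endloop
endfacet
facet normal -0.511 0.132 0.850
outer loop
vertex -2.342 -0.357 4.546
vertex -3.365 0.95 3.728
vertex -2.981 -1.032 4.267
endloop
endfacet
facet normal 0.553 -0.706 0.442
outer loop
vertex -2.215 -1.23 2.992
vertex -2.342 -0.357 4.546
vertex -2.981 -1.032 4.267
endloop
endfacet
facet normal -0.511 0.132 0.849
outer loop
vertex -2.981 -1.032 4.267
vertex -3.365 0.95 3.728
vertex -4.004 0.275 3.448
endloop
endfacet
facet normal -0.658 -0.696 -0.288
outer loop
vertex -4.004 0.275 3.448
vertex -2.215 -1.23 2.992
vertex -2.981 -1.032 4.267
endloop
endfacet
facet normal 0.659 0.695 0.288
outer loop
vertex -2.342 -0.357 4.546
vertex -2.599 0.752 2.453
vertex -3.365 0.95 3.728
endloop
endfacet
facet normal 0.553 -0.707 0.442
outer loop
vertex -1.576 -0.555 3.272
vertex -2.342 -0.357 4.546
vertex -2.215 -1.23 2.992
endloop
endfacet
facet normal 0.658 0.696 0.288
outer loop
vertex -1.576 -0.555 3.272
vertex -2.599 0.752 2.453
vertex -2.342 -0.357 4.546
endloop
endfacet
facet normal -0.553 0.707 -0.442
outer loop
vertex -3.365 0.95 3.728
vertex -2.599 0.752 2.453
vertex -4.004 0.275 3.448
endloop
endfacet
facet normal -0.658 -0.695 -0.288
outer loop
vertex -3.238 0.077 2.174
vertex -2.215 -1.23 2.992
vertex -4.004 0.275 3.448
endloop
endfacet
facet normal -0.553 0.706 -0.442
outer loop
vertex -4.004 0.275 3.448
vertex -2.599 0.752 2.453
vertex -3.238 0.077 2.174
endloop
endfacet
facet normal 0.511 -0.132 -0.849
outer loop
vertex -3.238 0.077 2.174
vertex -1.576 -0.555 3.272
vertex -2.215 -1.23 2.992
endloop
endfacet
facet normal 0.511 -0.132 -0.849
outer loop
vertex -2.599 0.752 2.453
vertex -1.576 -0.555 3.272
vertex -3.238 0.077 2.174
endloop
endfacet

endsolid
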